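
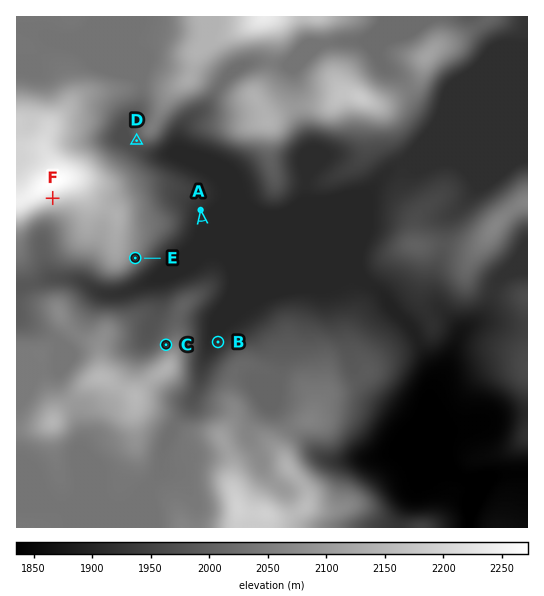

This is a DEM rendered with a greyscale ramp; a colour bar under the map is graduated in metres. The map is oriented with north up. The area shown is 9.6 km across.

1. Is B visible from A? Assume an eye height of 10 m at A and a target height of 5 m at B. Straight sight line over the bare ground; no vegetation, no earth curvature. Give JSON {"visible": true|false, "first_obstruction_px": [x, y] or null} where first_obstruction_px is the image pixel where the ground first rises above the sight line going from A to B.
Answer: {"visible": false, "first_obstruction_px": [209, 271]}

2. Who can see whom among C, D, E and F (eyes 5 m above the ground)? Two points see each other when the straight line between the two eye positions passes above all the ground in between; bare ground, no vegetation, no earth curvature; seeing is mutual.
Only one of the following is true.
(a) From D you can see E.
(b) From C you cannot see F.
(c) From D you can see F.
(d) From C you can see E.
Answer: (d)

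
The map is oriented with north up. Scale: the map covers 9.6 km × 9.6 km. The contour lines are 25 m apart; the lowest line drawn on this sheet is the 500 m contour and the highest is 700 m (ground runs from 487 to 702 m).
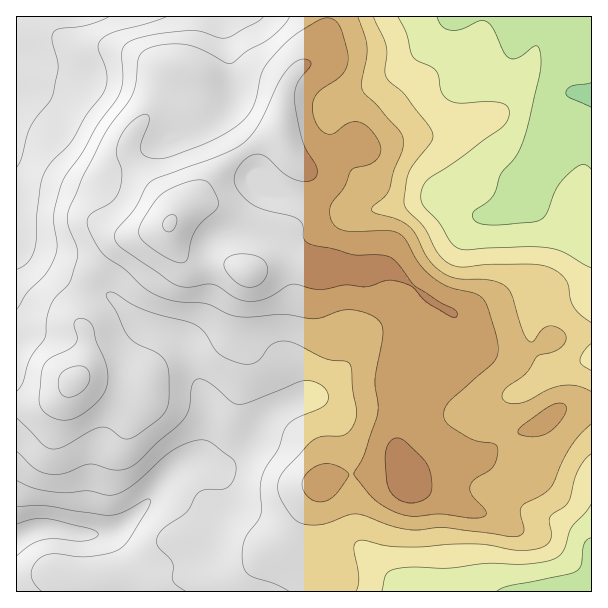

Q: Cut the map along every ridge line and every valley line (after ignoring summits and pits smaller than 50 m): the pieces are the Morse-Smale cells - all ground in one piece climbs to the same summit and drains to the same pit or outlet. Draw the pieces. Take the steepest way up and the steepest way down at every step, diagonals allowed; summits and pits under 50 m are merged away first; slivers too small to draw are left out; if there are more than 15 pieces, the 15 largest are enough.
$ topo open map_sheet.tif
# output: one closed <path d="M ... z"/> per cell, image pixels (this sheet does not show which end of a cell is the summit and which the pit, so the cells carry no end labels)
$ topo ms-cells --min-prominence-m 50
<path d="M591 16l-262 0-3 14-10 26-22 18-8 13-4 17-2 28 8 20 12 15 0 13-12 42-17 12-11 24-12 12 4 1 29-9 10 0 27 6 24 0 11 3 34-3 14 8 24 20 17 12-20 30-8 18-10 27-7 49 0 14 13 34 7-8 33-14 30-1 27-19 35-14 22-16 28-3z"/><path d="M171 109l-10 0-11 5-14 14-8 12-1 7 11 21 30 35 4 9 0 7-8 9-45 14-23 25-11 20 25 8 30 29 31 13 15 13 22 58 0 23-3 13-7 13-21 11-15 15-11 15-26 26-12 8-24 3-32-6-19 0-21 9-1 53 316 1 0-14-4-12-7-8-23-19-2-11 22-40 8-8 15-5 48-5 12 2 8 5-12-31 0-14 7-49 10-27 28-48-17-12-24-20-14-8-34 3-11-3-24 0-27-6-10 0-32 9 11-13 11-24 17-12 12-42 0-13-12-15-6-18-3-1-24 11-22 14-23 22-13 16 8-17-1-17-18-45-6-5z"/><path d="M327 16l-310 0-1 232 40 26 28 14 12-21 23-25 45-14 8-9 0-7-4-9-26-29-14-21 0-13 8-12 14-14 11-5 16 1 9 7 19 51 0 11-5 14 10-13 23-22 22-14 25-12 2-28 4-17 8-13 22-18 10-26z"/><path d="M591 406l-27 2-22 16-35 14-27 19-30 1-33 14-7 8-6-6-11-4-52 5-15 5-6 3-13 24-11 21 0 8 32 30 4 12 1 14 258 0z"/><path d="M87 288l-3 2-4 13 0 20 6 12 0 18-6 21-18 20-14 8-12 2-20 1 1 133 21-9 19 0 32 6 24-3 12-8 26-26 11-15 15-15 21-11 7-13 3-13 0-23-22-58-15-13-31-13-30-29z"/><path d="M17 248l-1 156 20 0 12-2 14-8 20-23 4-18 0-18-6-12 0-20 5-15-29-14z"/>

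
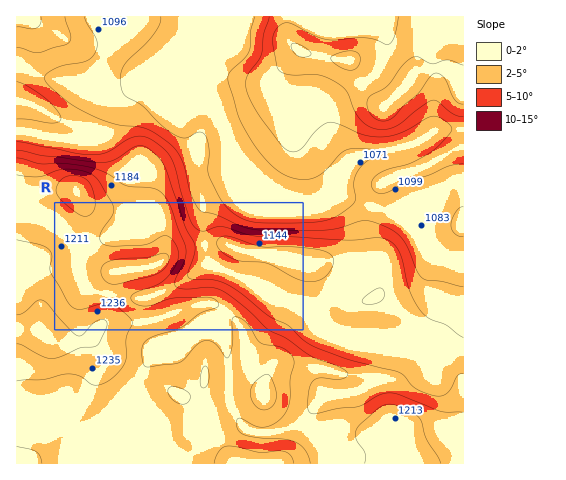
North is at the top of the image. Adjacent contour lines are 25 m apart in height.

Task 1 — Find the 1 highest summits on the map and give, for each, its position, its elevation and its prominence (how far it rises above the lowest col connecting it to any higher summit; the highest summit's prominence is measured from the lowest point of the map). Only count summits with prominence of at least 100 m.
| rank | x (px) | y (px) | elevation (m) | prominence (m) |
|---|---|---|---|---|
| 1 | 40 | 332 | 1271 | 218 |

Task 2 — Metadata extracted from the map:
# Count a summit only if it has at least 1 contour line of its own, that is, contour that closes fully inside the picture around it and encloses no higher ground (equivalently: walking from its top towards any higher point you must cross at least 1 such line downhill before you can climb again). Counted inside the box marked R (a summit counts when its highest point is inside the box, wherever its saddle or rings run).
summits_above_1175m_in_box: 1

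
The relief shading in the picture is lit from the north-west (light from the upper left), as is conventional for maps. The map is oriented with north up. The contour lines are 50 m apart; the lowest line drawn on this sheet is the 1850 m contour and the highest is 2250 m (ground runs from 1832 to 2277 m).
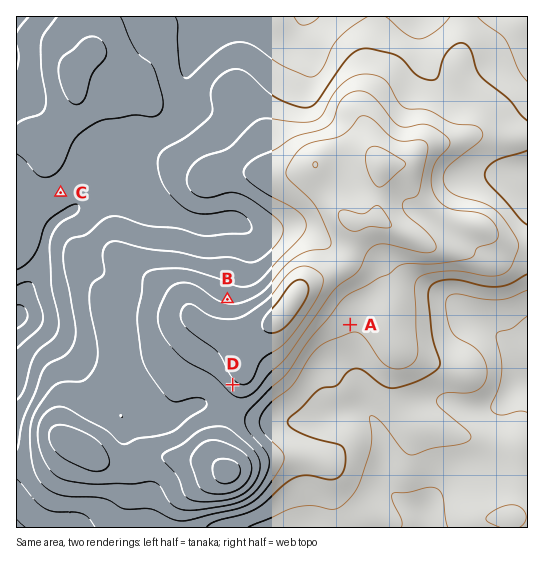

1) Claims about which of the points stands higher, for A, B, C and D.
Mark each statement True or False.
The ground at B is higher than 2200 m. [False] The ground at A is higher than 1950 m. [True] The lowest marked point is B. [False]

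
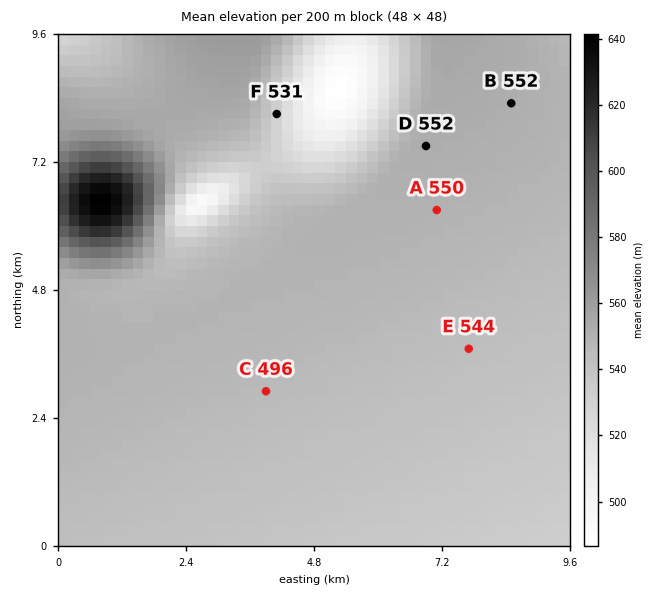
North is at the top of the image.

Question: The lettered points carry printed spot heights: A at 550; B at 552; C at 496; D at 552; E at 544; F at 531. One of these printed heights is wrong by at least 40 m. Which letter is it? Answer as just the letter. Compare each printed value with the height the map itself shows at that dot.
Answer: C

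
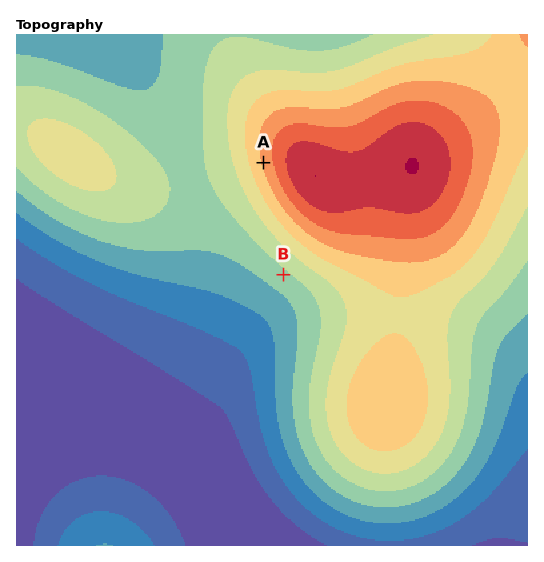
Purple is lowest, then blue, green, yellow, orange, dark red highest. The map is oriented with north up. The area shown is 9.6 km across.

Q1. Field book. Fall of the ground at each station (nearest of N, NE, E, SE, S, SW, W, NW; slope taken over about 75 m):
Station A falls W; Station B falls SW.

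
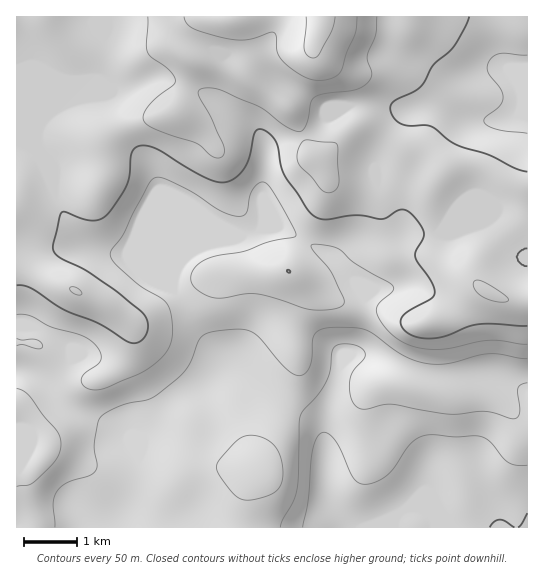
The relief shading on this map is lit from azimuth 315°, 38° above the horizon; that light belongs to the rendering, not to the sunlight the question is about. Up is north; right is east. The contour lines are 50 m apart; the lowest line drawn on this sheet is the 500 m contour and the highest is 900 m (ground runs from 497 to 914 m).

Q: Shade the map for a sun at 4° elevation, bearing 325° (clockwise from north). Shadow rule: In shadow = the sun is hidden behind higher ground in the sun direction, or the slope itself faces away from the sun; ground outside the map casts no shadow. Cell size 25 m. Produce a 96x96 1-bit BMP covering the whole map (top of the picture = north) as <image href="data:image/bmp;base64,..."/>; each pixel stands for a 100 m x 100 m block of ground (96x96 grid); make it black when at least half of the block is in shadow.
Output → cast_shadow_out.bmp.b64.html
<image width="96" height="96" href="data:image/bmp;base64,Qk2+BAAAAAAAAD4AAAAoAAAAYAAAAGAAAAABAAEAAAAAAIAEAAATCwAAEwsAAAIAAAAAAAAA////AAAAAAAAAAAAAAD/+AAAAAAAYAAAAAH/+AAAAAAB8AAAAAH/+AAAAAAD+AAAAAH/+D8AAAAH+AAAAAH/8H/AAAAP+AAAAAD/8H/gAAAf+AAAAAD/8H/gAAAf+AAAAAB/8D/wAAEP+AAAAAA/8D/4AAMP+AAAAAA/4B/4AAMH+AAAAAAf4Af4AAcD8AAAAAAf4Af8AB8B8AAAAAAf4AP+An8A8AAAAAAf4AH///8AcAAAAAAf4AH///8AAAAAAAAP4AD///4AAAAAAAAP8AB///4AAAAAAAAP8AB///4AAAgAAAAH8AA///8AAH4AAAAH8AAf//8AAP+AAAAH+AA///8AAf/wAAAH+AB///8AB///AAAH+AP///8AD///gAAH+Af8f/8AD///wAAH+AHA//8AB///wAAH8AAB//8AAP//4AAH8AAD//8AAD//4AAH8AAH//8AAA//4AAH+AAP//8AAAf/4AAH/wAf//8AAAP/4AAD/+A///8AAAP/4AAD//B///8AAAP/4MAD//j///8AAIH///AB//n///8AB8H///AB//v///8AD8D///AB//P///8AP8B4//AD//B///8AP4AAf/AD/+AH//8Af4AAP/AD/8AAB/8A/4AAH/AD/4AAAf8w/wAAA+AB/gAAAf/w/AAAAAAAAAAAAGDgIAAAAAAEAAAAAADgAAAAAAA+AAAAAADAAAAAAAA+AAAAAAAAAAAAAAAMAAAAAAAAAAAAAAAAAAAAAAAAAAAAAAAAAAAAAAAAAAAAAAAAAAAAAAAAAAAAAAAAAAAAAAAAAAAAAAAAAAAAAAAAAD4AAAAAAAAAAAAAAH8AAAAAD4AAAAAAAf+AAAAAP8AAAAAAA/+AAAAAf8AAAAAAB//AAAAA/8AAAAAAB//AAAIA/8AAAAAAA//AAA8A/4AAAAAAAf/AAD+Af4AAAAAAAf/AAH+AfwAAAAAAAP/AAP+APwAAAAAAAP/AAf+APgAAAAAAAH/AB/8AHgAAAAAAAD/gD/8AAAAAAAAAAB/wP/8AAAAAAAAAAB/4f/8AAAAAAAAAAA/wP/4AAAAAAAAAAAfwD/4AAAAAAAAAAAP4Af4AAAAAAAAAAAP4APwAAYAAAAAAAAf8AHwAAcAAAAAAAAf+ADwAAcAAAAAAAAf/ABgAAcAAAAAAAAf/AAgAAAAAAAAAAAD/AAMPAAAAAAAAAAAAAAcfAfgAAAAAAAAAAA4fn/8AAAAAAAAAAB4f//+AAAAAAAAAAB4H//+AAAAAAAAAADwD//+AAAAAAAAAADgD//+AAAAAAAAAAAAD//+AAAAAAAAADAAD//8AAAAAAAAAPAAD//wAAAAAAAAAfAAH//wAAAAAAAAAeAAH//wAAAAAAAAAAAAB//wAPgAAAAAAAAAAf/wAfwAAAAAAAAAAP/wAf4AAAAAAABgAP/gAP4AAAAAAAPwAP/gAD4AAAAAAA/4AP/gAB4AAAAAAB/4AH/AAAAAAAAAAB/4AH/AAAAAAAAAAAPwAD+AAAAAAAAAAAAAAD+AAAAA="/>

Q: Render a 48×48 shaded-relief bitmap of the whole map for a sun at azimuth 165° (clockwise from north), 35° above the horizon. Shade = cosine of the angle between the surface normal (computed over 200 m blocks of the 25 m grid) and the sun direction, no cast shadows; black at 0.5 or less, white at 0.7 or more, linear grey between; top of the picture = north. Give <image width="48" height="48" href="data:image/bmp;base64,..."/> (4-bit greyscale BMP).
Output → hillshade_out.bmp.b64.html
<image width="48" height="48" href="data:image/bmp;base64,Qk32BAAAAAAAAHYAAAAoAAAAMAAAADAAAAABAAQAAAAAAIAEAAATCwAAEwsAABAAAAAAAAAAAAAAABEREQAiIiIAMzMzAERERABVVVUAZmZmAHd3dwCIiIgAmZmZAKqqqgC7u7sAzMzMAN3d3QDu7u4A////AHdmZnd2ZmZ2ZmZ3iaunZnd3ZlVWZnZmZod2Z3d3Zmd3ZmZ4ibuoZniYdlVWZnd2d4iId3iHdmd3d2Z3iby4ZnmqmHZmZnd3d4mqmIiHdmZ3d3ZneJqodniruoZmZnd4iWisuYd3dmZmd2ZmZ4mYdmeau5hmZnd4mlaLuXZmZlVWZmVVZmeIdmd4mql3d3d4qlVpqXZVZlVVZVVVVVaJh2Z3iaqId3d4mmVWiHZVVlVVVVREREaJmHd3eKqpmZiImWVVZndmZmVVVVVEM0V5mHd3eJu7u6qYiGZURWd2ZmZVVVVEM0V5qYd4iJvMzMuod3ZDRXiId3ZVVVVEM0WKqHeImavMzMuodmVEWKu6mHdlVERERFaaqGZ5qru7qqqXZjNFeKzMy5h2VURERWirp2VomqmYiIh2ZiNXd3irzLqYZlREVnmrp1VWd3d3d3ZmeEZ4ZURovMuph2VVZ4mql1QzRWeImIiIq4iHZURXm8y6h2ZmeIiZl2REV5vN3MvM3oh2ZmZ4mrupiHd3iId4iHd3m+///////2ZmeImZmZmYmZqZiHZorMu7vf//////7lVom7u5h4d4mru6l2Z63//cqqvMzN7u7XeKzdyoZVVnmru6mHeb3u3JdCNFeKzd3ZqrzcqFMiNXiZqqmZmqqpmGMAACV5q7qbuqqoUyEBNWd3iZqqqph2ZlMQATV4iHVKmHZCEAATRVZ3eImquodlVmZURFZmZDEXZTEAABJFVVVWZnd4h2VWZ3iIdmVUMiIlUxAAEjRWZlREREREQzRWd4mYdlQzMzRFVEMjRWZmZlQzMiEQATVmd3d2ZUMRNFZmZmZniIZmZmVURDIQA2iId3dlREQiJGZ4d3eJqqhmZmZlVlVDNpu6mIdlVVVERFZ4dmeKu6lmZmZmd3ZVZ6zMuYd2ZmZVVVVnZmZ5q7qGZmZniHZmeJvMuYd3d3ZmZVVWVVZnirumZmeJqXZneIq7qHZ3d4hmZmZlVVVVeKuoZ4mru5h3iIiZh2ZmZoiHZ3ZkVVVUV4mpmbvM3cqHiYd3dmZmZWiId2VEVVVUVniaq7u8zMqGeIdmdmZmZVZ3ZTIUVmZlVmeau6qZmqp1RWVniHZmZUQzMhEVVmZmZniru6mGZ4mGRDNHiYZVVTIQABElZVVVVXm8zLl2VniYdUI1iYZDNDIQABI2ZVRDM0eauqh1Vnm7qWMjV3UyIzMzMzNGZVQzIiNFZ3ZVV5u7qYZDNFVEM0VmZmVWZlVEMyIQE0RVebyod5mHZWZ3ZVZ3d3ZmZmZVVUMgATVniruFRr3cupmZh3ZmZmZmZmZmZmZTI1eaqphlad/+y6mZiHdlVVVmZmZmZneHZ4qqmHZnm97cmHh3eIh2ZVZmZnd3dmZ4mZmHZVZ4mqqqh2ZneImYd3d3d3d2ZlRXiHZmZmZ2ZniaqXZ4iImZmImXeHdmZVQ0VVZ4mph1NFeaqpd4mYiJmZmXiHZlZVQzRGeau7qGM1eJmYd3iHeIiYiHd3ZmZVRERGiau7qWQ0eIiHdnd3d4iIdw=="/>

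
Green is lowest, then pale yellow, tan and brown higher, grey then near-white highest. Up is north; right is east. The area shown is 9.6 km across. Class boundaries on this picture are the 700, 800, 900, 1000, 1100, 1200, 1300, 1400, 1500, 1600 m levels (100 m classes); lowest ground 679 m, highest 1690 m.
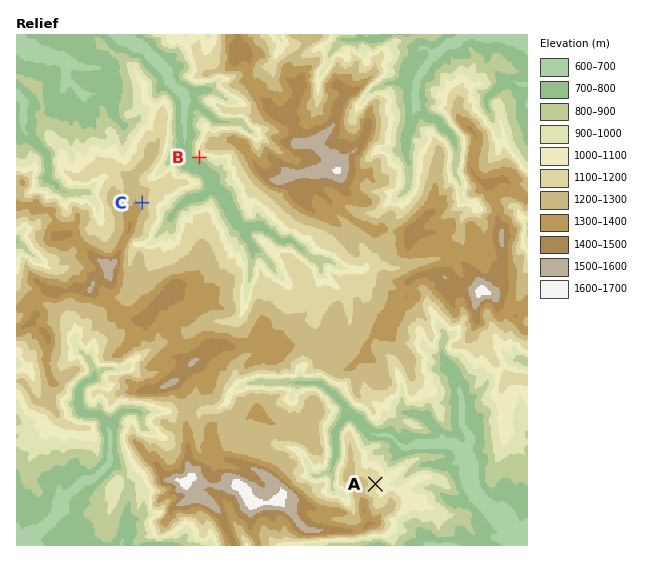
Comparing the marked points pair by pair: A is below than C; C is above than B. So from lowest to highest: B A C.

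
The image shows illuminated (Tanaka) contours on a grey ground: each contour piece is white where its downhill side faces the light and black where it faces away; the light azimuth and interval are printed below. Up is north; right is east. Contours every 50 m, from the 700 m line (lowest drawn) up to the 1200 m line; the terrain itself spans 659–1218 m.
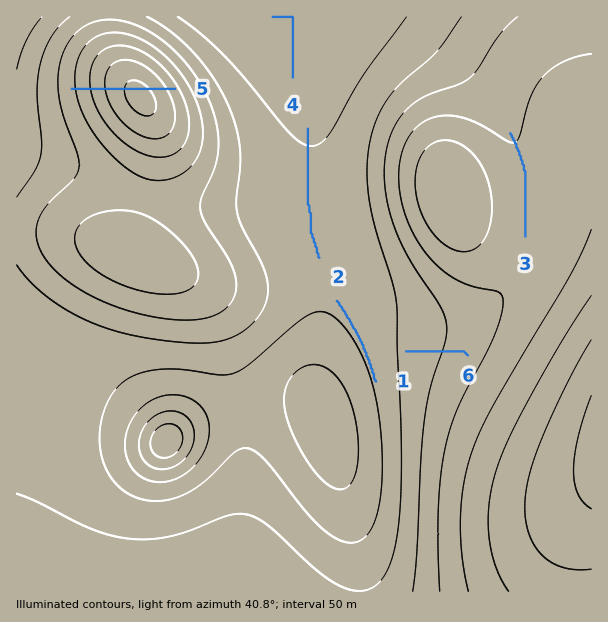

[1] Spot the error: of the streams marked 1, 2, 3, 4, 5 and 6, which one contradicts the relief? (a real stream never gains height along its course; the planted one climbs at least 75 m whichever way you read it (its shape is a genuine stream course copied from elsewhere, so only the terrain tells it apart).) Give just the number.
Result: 5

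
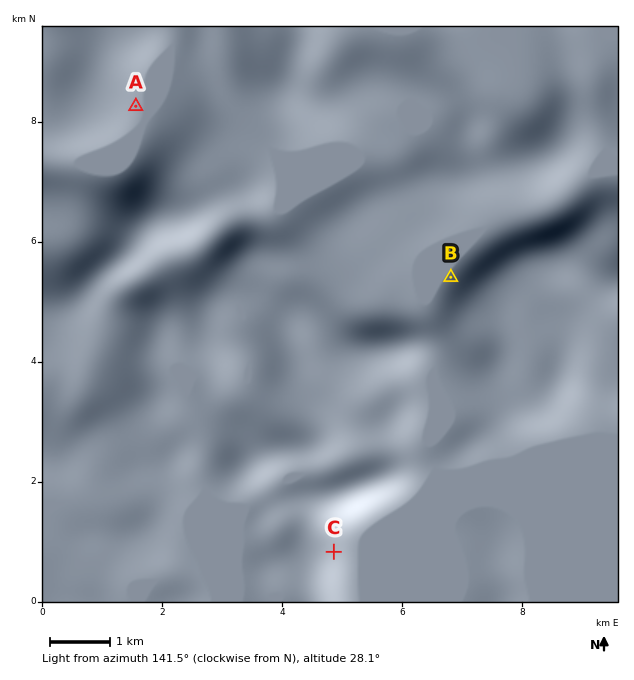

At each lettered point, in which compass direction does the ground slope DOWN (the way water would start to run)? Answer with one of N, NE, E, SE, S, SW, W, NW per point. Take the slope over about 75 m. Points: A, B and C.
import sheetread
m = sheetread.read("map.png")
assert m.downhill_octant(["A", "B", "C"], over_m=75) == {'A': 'E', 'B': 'NW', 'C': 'E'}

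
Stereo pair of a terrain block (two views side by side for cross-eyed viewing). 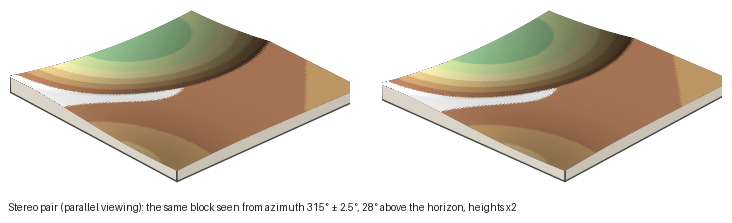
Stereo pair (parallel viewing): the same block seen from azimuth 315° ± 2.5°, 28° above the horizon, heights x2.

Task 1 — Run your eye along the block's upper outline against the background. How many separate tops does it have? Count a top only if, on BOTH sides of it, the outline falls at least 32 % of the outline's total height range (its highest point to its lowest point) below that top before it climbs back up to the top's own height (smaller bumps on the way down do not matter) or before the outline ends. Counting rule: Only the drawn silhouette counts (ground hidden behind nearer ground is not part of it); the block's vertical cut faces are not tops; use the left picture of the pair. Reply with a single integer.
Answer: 1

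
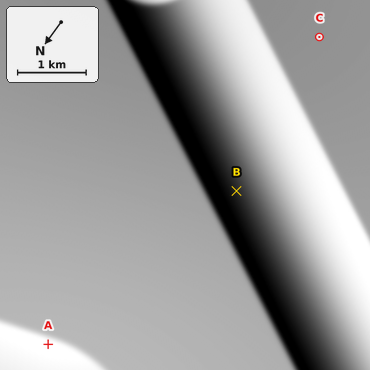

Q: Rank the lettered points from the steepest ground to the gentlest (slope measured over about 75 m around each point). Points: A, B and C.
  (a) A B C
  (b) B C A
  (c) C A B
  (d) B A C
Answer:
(d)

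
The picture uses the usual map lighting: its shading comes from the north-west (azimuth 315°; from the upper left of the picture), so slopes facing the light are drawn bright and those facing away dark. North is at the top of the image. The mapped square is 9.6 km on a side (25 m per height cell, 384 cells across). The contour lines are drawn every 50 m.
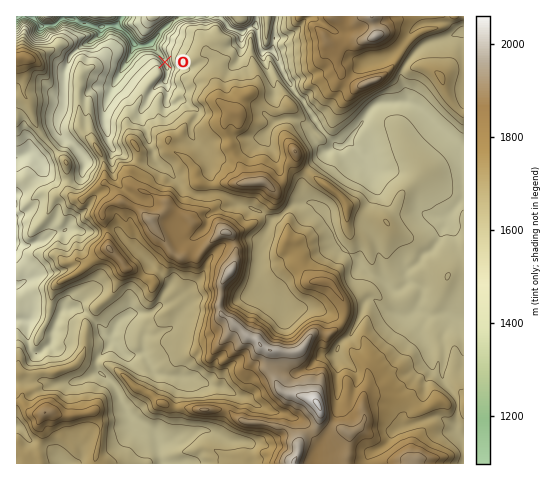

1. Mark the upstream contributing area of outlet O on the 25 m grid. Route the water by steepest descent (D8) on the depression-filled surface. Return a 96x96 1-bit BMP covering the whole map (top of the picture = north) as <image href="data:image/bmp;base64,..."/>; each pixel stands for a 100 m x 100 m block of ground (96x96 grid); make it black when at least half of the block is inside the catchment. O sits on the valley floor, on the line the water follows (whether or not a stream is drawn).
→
<image width="96" height="96" href="data:image/bmp;base64,Qk2+BAAAAAAAAD4AAAAoAAAAYAAAAGAAAAABAAEAAAAAAIAEAAATCwAAEwsAAAIAAAAAAAAA////AAAAAAAAAAAAAAAAAAAAAAAAAAAAAAAAAAAAAAAAAAAAAAAAAAAAAAAAAAAAAAAAAAAAAAAAAAAAAAAAAAAAAAAAAAAAAAAAAAAAAAAAAAAAAAAAAAAAAAAAAAAAAAAAAAAAAAAAAAAAAAAAAAAAAAAAAAAAAAAAAAAAAAAAAAAAAAAAAAAAAAAAAAAAAAAAAAAAAAAAAAAAAAAAAAAAAAAAAAAAAAAAAAAAAAAAAAAAAAAAAAAAAAAAAAAAAAAAAAAAAAAAAAAAAAAAAAAAAAAAAAAAAAAAAAAAAAAAAAAAAAAAAAAAAAAAAAAAAAAAAAAAAAAAAAAAAAAAAAAAAAAAAAAAAAAAAAAAAAAAAAAAAAAAAAAAAAAAAAAAAAAAAAAAAAAAAAAAAAAAAAAAAAAAAAAAAAAAAAAAAAAAAAAAAAAAAAAAAAAAAAAAAAAAAAAAAAAAAAAAAAAAAAAAAAAAAAAAAAAAAAAAAAAAAAAAAAAAAAAAAAAAAAAAAAAAAAAAAAAAAAAAAAAAAAAAAAAAAAAAAAAAAAAAAAAAAAAAAAAAAAAAAAAAAAAAAAAAAAAAAAAAAAAAAAAAAAAAAAAAAAAAAAAAAAAAAAAAAAAAAAAAAAAAAAAAAAAAAAAAAAAAAAAAAAAAAAAAAAAAAAAAAAAAAAAAAAAAAAAAAAAAAAAAAAAAAAAAAAAAAAAAAAAAAAAAAAAAAAAAAAAAAAAAAAAAAAAAAAAAAAAAAAAAAAAAAAAAAAAAAAAAAAAAAAAAAAAAAAAAAAAAAAAAAAAAAAAAAAAAAAAAAAAAAAAAAAAAAAAAAAAAAAAAAAAAAAAAAAAAAAAAAAAAAAAAAAAAAAAADgAAAAAAAAAAAAAAP8AAAAAAAAAAAAAA/+AAAAAAAAAAAAAB/+AAAAAAAAAAAAAH/8AAAAAAAAAAAAAf/8AAAAAAAAAAAAB//8AAAAAAAAAAAAD///+AAAAAAAAAAAD///+AAAAAAAAAAAD///8AAAAAAAAAAAB///8AAAAAAAAAAAA///8AAAAAAAAAAAA///4AAAAAAAAAAAA///wAAAAAAAAAAAA///wAAAAAAAAAAAB///wAAAAAAAAAAAB///wAAAAAAAAAAAD///gAAAAAAAAAAAD///gAAAAAAAAAAAD///gAAAAAAAAAAAD///gAAAAAAAAAAAD///gAAAAAAAAAAAB///wAAAAAAAAAAAA///gAAAAAAAAAAAA///AAAAAAAAAAAAAf/+AAAAAAAAAAAAAf/+AAAAAAAAAAAAAP/+AAAAAAAAAAAAAP/+AAAAAAAAAAAAAH/+AAAAAAAAAAAAAD//AAAAAAAAAAAAAD//AAAAAAAAAAAAAB//AAAAAAAAAAAAAAA+AAAAAAAAAAAAAAAcAAAAAAAAAAAAAAAAAAAAAAAAAAAAAAAAAAAAAAAAAAAAAAAAAAAAAAAAAAAAAAAAAAAAAAAAAAAAAAAAAAAAAAAAAAAAAAAAAAAAAAAAAAAAAAAAAAAAAAAAAAAAAAAAAAAAAAAAA="/>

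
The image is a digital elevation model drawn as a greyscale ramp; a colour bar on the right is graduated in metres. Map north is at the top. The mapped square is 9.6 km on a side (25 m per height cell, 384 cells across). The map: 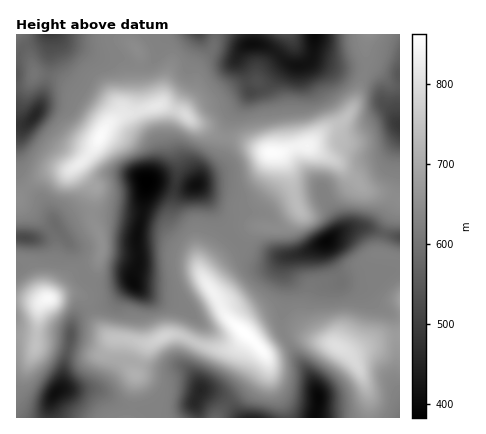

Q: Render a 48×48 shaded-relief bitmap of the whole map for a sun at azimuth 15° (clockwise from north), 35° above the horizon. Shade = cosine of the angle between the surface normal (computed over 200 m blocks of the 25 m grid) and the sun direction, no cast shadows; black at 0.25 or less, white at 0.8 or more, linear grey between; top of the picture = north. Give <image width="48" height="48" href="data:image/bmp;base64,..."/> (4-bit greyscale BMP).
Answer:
<image width="48" height="48" href="data:image/bmp;base64,Qk32BAAAAAAAAHYAAAAoAAAAMAAAADAAAAABAAQAAAAAAIAEAAATCwAAEwsAABAAAAAAAAAAAAAAABEREQAiIiIAMzMzAERERABVVVUAZmZmAHd3dwCIiIgAmZmZAKqqqgC7u7sAzMzMAN3d3QDu7u4A////AIicy6qqqpmZmZrNyruWIAAkaImGZ3Z4iIiby7uqqpmImZqruruWIRJGeJmGZ2Z4mYiIq7qZqYd3iJmZmqqFRDRXiZl1VmZ5mYh1eYd4h3ZWeJmYiIdUVDNXiZdDRUWamXdkRlNFZmVneJqYdUMzMzNXmXQRIjaqmHZlRDI0RVeJmZqnQQARIzRoqVAAEUipiHZVVURERXiZiImFEAABNEaKqCAAA3qXeHdmZndmd3h3ZWZBAAE0VVm7lRABN5qHiHiIh4iIh2ZmZTMRJGd2Zo3shCI1iaqZmYiZmZmId4iaqFM1m8qGaM/rhmeKu7uqmYiJmYh4m8zd3Lq97bdWi+7JiavMzMy7qodnd3Z5ve7t3e7u2lNZze2pmqvN3dzMumRVRWaKzdzMzd3blROM3tupmqvN3dzLuURVNGeJq7ze7LqpYies3cqZmqu8zLuqmGeId4iJms7/6pmXQUm83cqqqqqquqmZiJq83bmZmt/+p4iGEnvN7bu7uqqqqpmZmazf/8qZms7Jdnh0Ja3u3LzMuqmZmZmZmqzv/bmZmruYdnh0Wt7ty7zMu7uqmImZmpq8y6mYiZiIdnh2ne7cqqvMze7cqZmZmZqqqqqYiIiYZXiIvu26mZq7ze7uy6mZmczLqqqZmYmYZXma3tupmYh3eb3d3LqZq93LqqmImpqoZomazLqpmIUyI2mru7y8zZmImoeImpmYZ5qau6qZiHVDIRJXibzMukRXmXeImpiIeJqqqqmZiIh2UgADV4mYZVVomHiJmpiYiaqqqqmZmZmHVEQhI0RFVXiId3iJmZmZmrvMzMqZmZl2V5l0IRE1d4mYd3eIiZmqq7ve/smZmIdmebuXQyNWiJmIZVZ3iZqqqrvO7aiJmHZmirqYZVZ4iZmHUyRnmau6qqqryneJh2VXiqmHZ3iampmGQyNYqru5mIiIh1aIdURWeZdlV5q7qpmHZmVGiZh2ZVZ2VEaIdDNFd2QzWKq6qqmYiahkRVMREiVmQjaHUzNFZjIkeaqqqrqaq7qWMyEAASVlMkZ2Q1Z3dTRpqZmqvMuqqqqXZDMjM0VUI1d2V5qql3ibqYmazby6qqmZh2ZmZmZTNXiIm93dy6qqmaqrzby6qqqqmId2ZmUxJomave7+7ty5mau7zJrLqqu6qodkMzIRWKqqvN7u7u7bmau7uoiqqaqru6h1MiJHvLqqu7zM3e7suZrMqHZ4iZmru6qpdlet3KqrzMu7vM3dy6q7mHZVaJmqu7zMu6ve26qr3czMzMy7zMqph3ZVaJmavN7t3d3tuqq8u7zN7ty7vMuXd4dmeJmZve7d3e3LqqvMqZrN7tzMu7qGeIiImZmZq8zMzNy6qr3tuqvN3c3LqpmHiXiqqqqZqqqqq7qpqrzdu7vMu7uqmImIiYm7u7qpmZmZmqqqqqqrvMy5iJmYd4iZiIq7u6qZmZiJmZqqu6iKvMuXV5mYZoiZmIm7uqmYmZiZmZq8y6mImqhVaKqXZ4iJmIm7upiImZmamZq826mHeHVEaaqXZ4iImA=="/>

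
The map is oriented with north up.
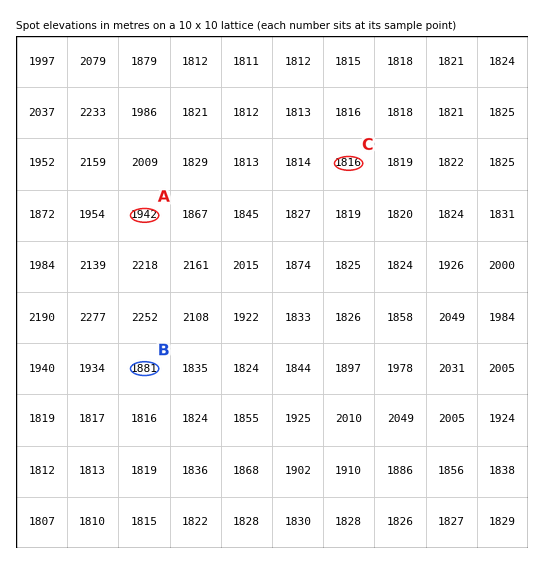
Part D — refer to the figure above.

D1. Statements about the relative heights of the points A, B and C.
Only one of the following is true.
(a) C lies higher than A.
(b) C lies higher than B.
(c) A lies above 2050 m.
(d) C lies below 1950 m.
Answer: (d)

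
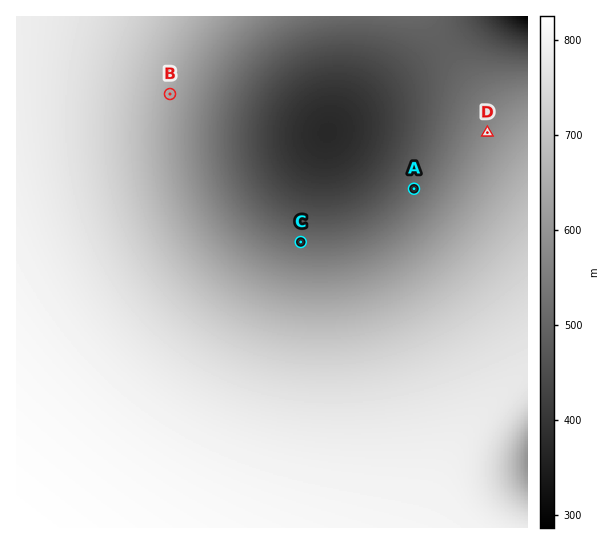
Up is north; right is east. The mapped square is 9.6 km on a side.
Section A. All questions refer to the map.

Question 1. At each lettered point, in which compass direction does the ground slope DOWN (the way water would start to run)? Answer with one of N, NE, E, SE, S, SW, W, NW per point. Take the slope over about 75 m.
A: NW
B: E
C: N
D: NW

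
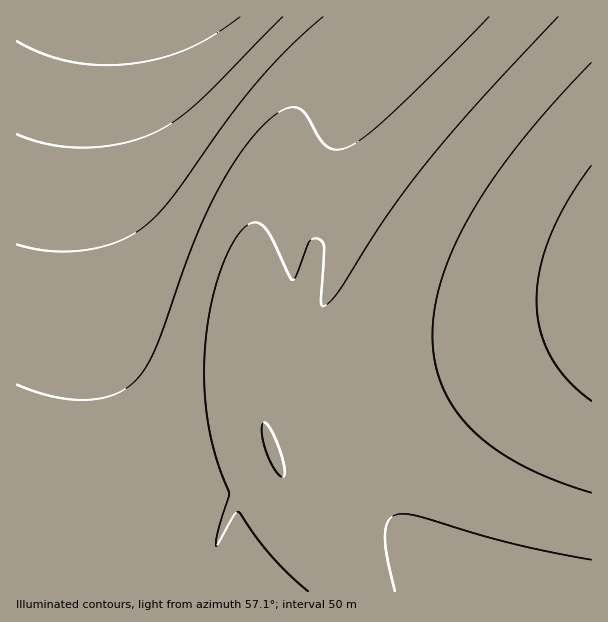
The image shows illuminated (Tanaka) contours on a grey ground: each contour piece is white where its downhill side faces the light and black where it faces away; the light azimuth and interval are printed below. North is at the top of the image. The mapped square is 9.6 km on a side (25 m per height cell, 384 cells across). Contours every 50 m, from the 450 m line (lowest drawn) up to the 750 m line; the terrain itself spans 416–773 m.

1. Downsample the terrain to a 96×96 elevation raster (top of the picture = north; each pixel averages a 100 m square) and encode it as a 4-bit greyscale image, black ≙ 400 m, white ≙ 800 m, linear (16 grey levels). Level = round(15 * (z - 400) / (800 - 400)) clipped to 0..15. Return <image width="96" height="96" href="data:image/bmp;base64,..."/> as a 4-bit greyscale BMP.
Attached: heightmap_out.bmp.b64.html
<image width="96" height="96" href="data:image/bmp;base64,Qk12EgAAAAAAAHYAAAAoAAAAYAAAAGAAAAABAAQAAAAAAAASAAATCwAAEwsAABAAAAAAAAAAAAAAABEREQAiIiIAMzMzAERERABVVVUAZmZmAHd3dwCIiIgAmZmZAKqqqgC7u7sAzMzMAN3d3QDu7u4A////AJmZmZmIiIiIiIiIiIiIiImZiIiIiIiZmZqqqqqqqqqZmZmZiIiIiIiIiIiIiIiIiJmZmZmIiIiIiIiIiIiIiJmZiIiIiImZmaqqqqqqqqqZmZmZiIiIiIiIiIiIiJmZmZmZmZmIiIiIiIiIiIiIiJmZiIiIiJmZmqqqqqqqqqqZmZmZmIiIiIiIiZmZmZmZmZmZmZmIiIiIiIiIiIiIiJmZmIiImZmZqqqqqqqqqqqZmZmZmZmZmZmZmZmZmZmZmZmZmZmIiIiIiIiIiIiIiJmZmIiJmZmaqqqru6qqqqmZmZmZmZmZmZmZmZmZmZmZmZmZmZiIiIiIiIiIiIiIiJmZmIiJmZmqqqu7u6qqqqmZmZmZmZmZmZmZmZmZmZmZmZmZmZiIiIiIiIiIiIiIiJmZmYiZmZqqqru7u6qqqqmZmZmZmZmZmZmZmZmZmZmZqpmZmZiIiIiIiIiIiIiIiImZmZmZmaqqq7u7u6qqqqmZmZmZmZmZmZmZmZmZmqqqqpmZmYiIiIiIiIiIiIiIiImZmZmZmqqqu7u7u6qqqpmZmZmZmZmZmZmZmaqqqqqqqpmZmYiIiIiIiIiIiIiIiImZmZmZqqqru7u7u6qqqpmZmZmZmZmZmZmqqqqqqqqqqpmZmIiIiIiIiIiIiIiIiImZmZmZqqq7u7u7u6qqqpmZmZmZmZmZmqqqqqqqqqqqqpmZmIiIiIiIiIiIiIiIiIiZmZmaqqu7u7u7uqqqqpmZmZmZmZmqqqqqqqqqqqqqqpmZiIiIiIiIiIiIiIiIiIiZmpmqqqu7u7u7uqqqqpmZmZmZmqqqqqqqqqqqqqqru5mYiIiIiIiIiIiIiIiIiIiZmpmqqru7u7u7uqqqqqmZmZmqqqqqqqqqqqqqqru7u5mIiIiIiIiIiIiIiIiIiIiZmqqqq7u7u7u7qqqqqqmZmaqqqqqqqqqqqqq7u7u7u5mIiIiIiIiIiIiIiIiIiImZmaqqq7u7u7u7qqqqqqqqqqqqqqqqqqqqqru7u7u7u5iIiIiIiIiIiIiIiIiIiImZmaqqu7u7u7u7qqqqqqqqqqqqqqqqqqqru7u7u7u7u4iIiIiIiIiIiIiIiIiIiJmZmaqqu7u7u7u6qqqqqqqqqqqqqqqqqqu7u7u7u7u7u4iIiIiIiIiIiIiIiIiIiJmZmqqru7u7u7u6qqqqqqqqqqqqqqqqq7u7u7u7u7u7vIiIiIiIiIiIiIiIiIiIiJmZmqqru7u7u7u6qqqqqqqqqqqqqqqru7u7u7u7u7vMzIiIiIiIiIiIiIiIiIiIiZmZqqq7u7u7u7u6qqqqqqqqqqqqqqq7u7u7u7u7u8zMzIiIiIiIiIiIiIiIiIiIiZmZqqq7u7u7u7uqqqqqqqqqqqqqqru7u7u7u7u7zMzMzIiIiIiIiIiIiIiIiIiIiZmZqqq7u7u7u7uqqqqqqqqqqqqqq7u7u7u7u7vMzMzMzIiIiIiIiIiIiIiIiIiIiZmZqqu7u7u7u7uqqqqqqqqqqqqqu7u7u7u7u8zMzMzMzIiIiIiIiIiIiIiIiIiIiZmaqqu7u7u7u7qqqqqqqqqqqqqru7u7u7u7zMzMzMzMzIiIiIiIiIiIiIiIiIiImZmaqqu7u7u7u7qqqqqqqqqqqqq7u7u7u7u8zMzMzMzMzIiIiIiIiIiIiIiIiIiImZmaqru7u7u7u6qqqqqqqqqqqqu7u7u7u7vMzMzMzMzMzYiIiIiIiIiIiIiIiIiImZmaqru7u7u7u6qqqqqqqqqqqru7u7u7u7zMzMzMzMzN3YiIiIiIiIiIiIiIiIiImZmqqru7u7u7u6qqqqqqqqqqqru7u7u7u8zMzMzMzM3d3YiIiIiIiIiIiIiIiIiImZmqqru7u7u7uqqqqqqqqqqqq7u7u7u7vMzMzMzMzN3d3YiIiIiIiIiIiIiIiIiImZmqqru7u7u7uqqqqqqqqqqqu7u7u7u7zMzMzMzMzd3d3YiIiIiIiIiIiIiIiIiImZmqqru7u7u7uqqqqqqqqqqqu7u7u7u8zMzMzMzM3d3d3YiIiId3d3d4iIiIiIiImZmqq7u7u7u7qqqqqqqqqqqqu7u7u7u8zMzMzMzN3d3d3YiHd3d3d3d3d4iIiIiImZmqq7u7u7u7qqqqqqqqqqqru7u7u7vMzMzMzMzd3d3d3Xd3d3d3d3d3d3iIiIiImZmqq7u7u7u6qqqqqqqqqqqru7u7u7vMzMzMzM3d3d3d3Xd3d3d3d3d3d3eIiIiImZmqq7u7u7u6qqqqqqqqqqqru7u7u7zMzMzMzN3d3d3d3Xd3d3d3d3d3d3d4iIiImZmqq7u7u7u6qqqqqqqqqqqru7u7u7zMzMzMzN3d3d3d3Xd3d3d3d3d3d3d3iIiImZmqq7u7u7uqqqqqqqqqqqqru7u7u7zMzMzMzd3d3d3d3nd3d3d3d3d3d3d3iIiImZmqq7u7u7uqqqqqqqqqqqq7u7u7u8zMzMzMzd3d3d3d7nd3d3d3d3d3d3d3eIiImZmqqru7u7qqqqqqqqqqqqq7u7u7u8zMzMzM3d3d3d3d7nd3d3d3d3d3d3d3eIiImZmqqru7u7qqqqqqqqqqqqq7u7u7u8zMzMzM3d3d3d3e7nd3d3d3d3d3d3d3d4iIiZmqqru7u7qqqqqqqqqqqqq7u7u7u8zMzMzN3d3d3d3u7nd3d3d3d3d3d3d3d4iIiZmqqru7u6qqqqqqqqqqqqqru7u7u8zMzMzN3d3d3d3u7nd3d3d3d3d3d3d3d4iIiZmqqru7u6qqqqqqqqqqqqqru7u7u8zMzMzN3d3d3d3u7nd3d3d3d3d3d3d3d3iIiZmqqqu7uqqqqqqqqqqqqqqru7u7u8zMzMzN3d3d3d7u7nd3d3d3d3d3d3d3d3iIiZmqqqu7qqqqqqqZqqqqqqqru7u7u8zMzMzN3d3d3d7u7nd3d3d3d3d3d3d3d3iIiZmaqqq6qqqqqqqZmqqqqqqru7u7u8zMzMzN3d3d3d7u7ndmZmZmZmZ3d3d3d3eIiJmaqqqqqqqqqqqZmaqqqqqru7u7u8zMzMzN3d3d3d7u7mZmZmZmZmZmZ3d3d3eIiJmaqqqqqqqqqqqZmaqqqqqqu7u7u8zMzMzN3d3d3d7u7mZmZmZmZmZmZnd3d3eIiJmaqqqqqqqqqqqZmZqqqqqqu7u7u8zMzMzN3d3d3d7u7mZmZmZmZmZmZmZ3d3d4iJmZqqqqqqqqqqqZmZqqqqqqu7u7u7zMzMzN3d3d3d7u7mZmZmZmZmZmZmZnd3d4iImZqqqqqqqpmqqpmZmqqqqqq7u7u7zMzMzN3d3d3d7u7mZmZmZmZmZmZmZmd3d4iImZqqqqqqqpmqqpmZmaqqqqq7u7u7zMzMzN3d3d3d7u7mZmZmZmZmZmZmZmZ3d3iImZmqqqqqqZmqqpmZmaqqqqq7u7u7zMzMzM3d3d3d7u7mZmZmZmZmZmZmZmZ3d3iImZmqqqqqqZmaqpmZmZqqqqqru7u7vMzMzM3d3d3d7u7mZmZmZmZmZmZmZmZnd3eIiZmqqqqqmZmaqpmZmZqqqqqru7u7vMzMzM3d3d3d7u7mZmZmZmZmZmZmZmZmd3eIiZmaqqqqmZmaqpmZmZmqqqqqu7u7u8zMzMzd3d3d3u7mZmZmZmZmZmZmZmZmd3eIiZmaqqqpmZmZqpmZmZmqqqqqu7u7u8zMzMzd3d3d3u7mZlVVVVVVZmZmZmZmZ3d4iJmZqqqpmZmZmZmZmZmaqqqqq7u7u8zMzMzd3d3d3u7lVVVVVVVVVVVmZmZmZ3d4iJmZmqqZmZmZmZmZmZmZqqqqq7u7u7zMzMzN3d3d3e7lVVVVVVVVVVVVZmZmZnd3iImZmZmZmZmZmZmZmZmZqqqqqru7u7zMzMzN3d3d3e7lVVVVVVVVVVVVVWZmZnd3iImZmZmZmZmZmImZmZmZmqqqqru7u7vMzMzM3d3d3e7lVVVVVVVVVVVVVVZmZmd3iIiZmZmZmZmYiIiJmZmZmaqqqqu7u7vMzMzM3d3d3d7lVVVVVVVVVVVVVVVmZmZ3eIiZmZmZmZmIiIiImZmZmaqqqqq7u7u8zMzMzd3d3d7lVVVVVVVVVVVVVVVWZmZ3eIiJmZmZmZmIiIiIiZmZmZqqqqq7u7u7zMzMzd3d3d3lVVVVVVVVVVVVVVVVZmZnd4iJmZmZmZiIiIiIiJmZmZmqqqqru7u7zMzMzN3d3d3VVVVVVVVVVVVVVVVVVmZnd4iImZmZmZiIiIiIiImZmZmqqqqqu7u7vMzMzN3d3d3VVVVVVVVVVVVVVVVVVWZmd3iIiZmZmYiIiIiIiIiZmZmaqqqqu7u7vMzMzM3d3d3VVUREREREREVVVVVVVWZmd3iIiZmZmYiIiIiIiIiJmZmZqqqqq7u7u8zMzMzd3d3URERERERERERERVVVVVZmZ3eIiJmZmIiIiIiIiIiJmZmZmqqqqru7u7zMzMzd3d3UREREREREREREREVVVVVmZ3d4iIiZiIiIiIiIiIiImZmZmqqqqru7u7zMzMzN3d3URERERERERERERERVVVVWZnd4iIiIiIiIiIiIiIiIiZmZmaqqqqu7u7vMzMzM3d3UREREREREREREREREVVVWZmd3iIiIiIiIiIiIiIiIiJmZmZqqqqq7u7u8zMzMzd3URERERERERERERERERVVVZmd3eIiIiIiIiIiIiIiIiImZmZmqqqqru7u7zMzMzd3URERERERERERERERERFVVVmZ3eIiIiIiIiId3eIiIiIiZmZmaqqqru7u7vMzMzN3UREREREREREREREREREVVVmZnd4iIiIiIiHd3d3iIiIiJmZmZqqqqu7u7vMzMzM3UREREMzMzMzNERERERERVVWZnd3iIiIiIh3d3d3eIiIiImZmZqqqqq7u7u8zMzMzURDMzMzMzMzMzM0RERERFVVZmd3eIiIiIh3d3d3d4iIiIiZmZmqqqqru7u7zMzMzDMzMzMzMzMzMzMzM0REREVVVmZ3d4iIiId3d3d3d3iIiIiJmZmaqqqqu7u7vMzMzDMzMzMzMzMzMzMzMzNERERVVmZnd3iIiHd3d3d3d3eIiIiJmZmZqqqqq7u7u8zMzDMzMzMzMzMzMzMzMzM0RERFVWZnd3d4h3d3d3d3d3d4iIiImZmZmqqqq7u7u7zMzDMzMzMzMzMzMzMzMzMzNEREVVZmd3d3d3d3d3d3d3d3iIiIiZmZmaqqqru7u7zMzDMzMzMzMzMzMzMzMzMzM0REVVVmZ3d3d3d3d3d3d3d3d4iIiJmZmZqqqqu7u7vMzDMzMzMzMzMzMzMzMzMzMzRERVVWZnd3d3d3d3d3d3d3d3iIiImZmZmqqqq7u7u8zDMzMyIiIiIiIiIiMzMzMzNERFVWZmd3d3d3d3d3d3d3d3eIiIiZmZmqqqqru7u7zDMyIiIiIiIiIiIiIiMzMzM0REVVZmZ3d3d3d3d3d3d3d3d4iIiJmZmaqqqqu7u7vDIiIiIiIiIiIiIiIiIjMzMzRERVVmZnd3d3d3d3Z3d3d3d3iIiImZmZqqqqq7u7uyIiIiIiIiIiIiIiIiIiIzMzNERFVWZmd3d3d3d2ZmZ3d3d3eIiIiZmZmqqqqru7uyIiIiIiIiIiIiIiIiIiIiMzM0REVVZmZ3d3d3dmZmZnd3d3d4iIiJmZmaqqqqu7uyIiIiIiIiIiIiIiIiIiIiIzMzRERVVmZmd3d3ZmZmZmZ3d3d3iIiImZmZqqqqq7uyIiIiIiIhEREREiIiIiIiIiMzNERFVWZmZ3d2ZmZmZmZnd3d3eIiIiZmZmqqqqruyIiIiERERERERERERIiIiIiIzM0RFVVZmZmZmZmZmZmZmd3d3d4iIiJmZmaqqqquyIiERERERERERERERERIiIiIjMzREVVVmZmZmZmZmZmZmZ3d3d3iIiImZmZqqqqqyIRERERERERERERERERERIiIiMzNERVVWZmZmZmZmZmZmZnd3d3eIiIiZmZmqqqqhERERERERERERERERERERESIiIjM0RFVVZmZmZmZmZmZmZmZ3d3d4iIiJmZmaqqqhERERERERERERERERERERERIiIiMzREVVVmZmZmZmZmZmZmZnd3d4iIiImZmZqqqg=="/>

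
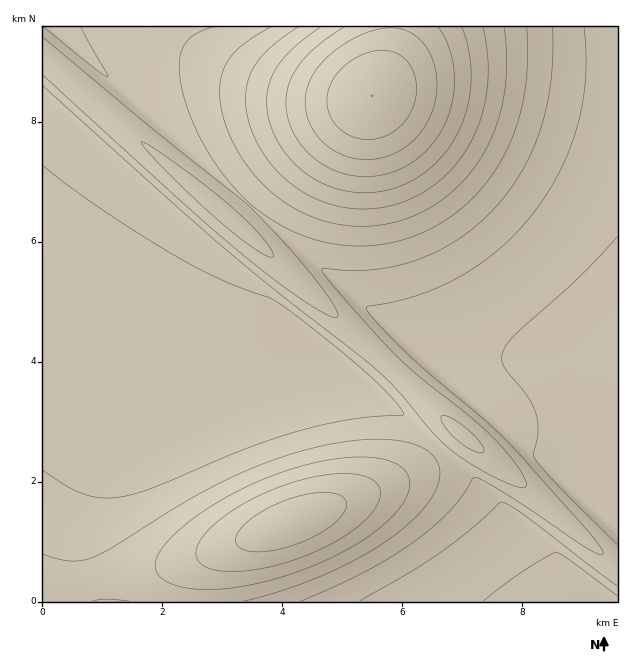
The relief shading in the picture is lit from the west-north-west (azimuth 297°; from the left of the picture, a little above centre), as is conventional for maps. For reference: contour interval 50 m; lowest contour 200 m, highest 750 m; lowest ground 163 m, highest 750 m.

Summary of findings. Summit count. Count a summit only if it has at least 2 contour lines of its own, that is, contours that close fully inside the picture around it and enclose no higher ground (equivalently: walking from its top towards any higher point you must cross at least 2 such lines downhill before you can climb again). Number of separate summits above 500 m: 2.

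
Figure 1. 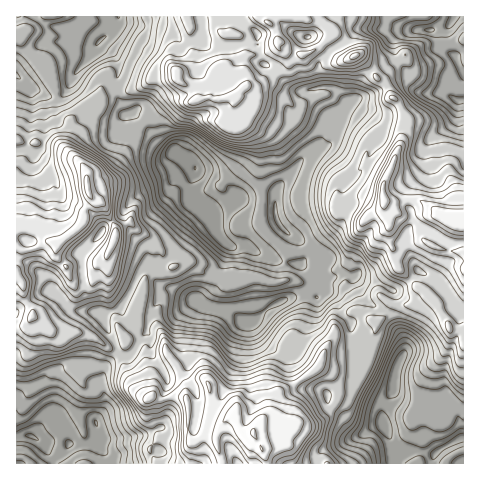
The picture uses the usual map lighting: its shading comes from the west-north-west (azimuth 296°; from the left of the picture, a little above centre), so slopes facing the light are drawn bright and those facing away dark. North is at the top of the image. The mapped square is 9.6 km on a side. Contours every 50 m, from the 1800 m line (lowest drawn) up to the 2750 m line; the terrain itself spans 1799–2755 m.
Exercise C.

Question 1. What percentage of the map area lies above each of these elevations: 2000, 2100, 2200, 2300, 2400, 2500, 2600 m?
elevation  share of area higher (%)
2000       87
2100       72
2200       59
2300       44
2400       29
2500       16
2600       5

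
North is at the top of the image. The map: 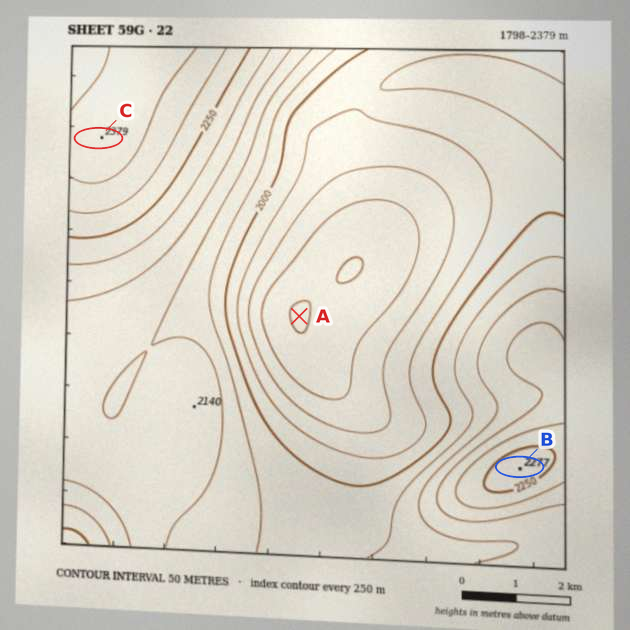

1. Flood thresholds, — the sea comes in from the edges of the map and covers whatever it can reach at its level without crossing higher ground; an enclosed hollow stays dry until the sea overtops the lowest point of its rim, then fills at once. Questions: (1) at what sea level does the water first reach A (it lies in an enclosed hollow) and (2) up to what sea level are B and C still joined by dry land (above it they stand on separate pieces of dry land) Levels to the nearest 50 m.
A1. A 1950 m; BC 2050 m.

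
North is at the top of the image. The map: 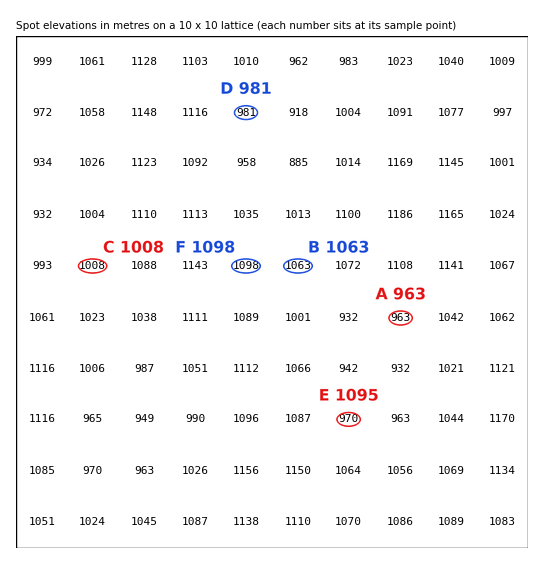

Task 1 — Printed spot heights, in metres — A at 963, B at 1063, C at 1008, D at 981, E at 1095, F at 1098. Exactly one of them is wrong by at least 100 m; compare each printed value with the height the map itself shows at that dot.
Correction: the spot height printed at E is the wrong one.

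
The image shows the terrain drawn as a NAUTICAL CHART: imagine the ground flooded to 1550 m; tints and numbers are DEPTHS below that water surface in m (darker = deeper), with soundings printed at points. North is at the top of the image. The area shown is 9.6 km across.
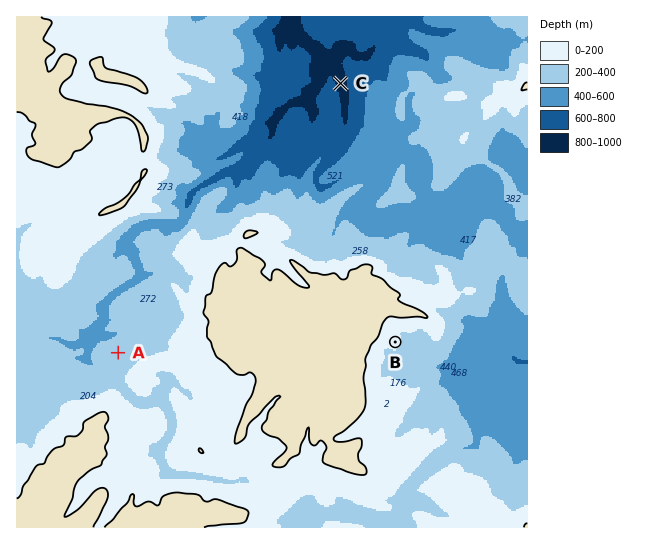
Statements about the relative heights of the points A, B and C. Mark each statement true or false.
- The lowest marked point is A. false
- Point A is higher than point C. true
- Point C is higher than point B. false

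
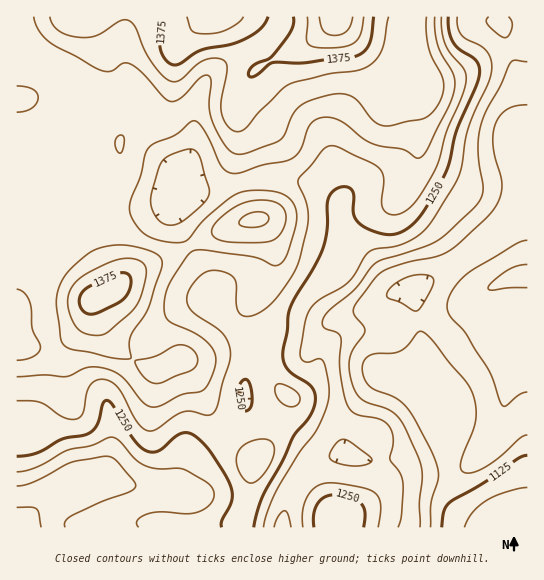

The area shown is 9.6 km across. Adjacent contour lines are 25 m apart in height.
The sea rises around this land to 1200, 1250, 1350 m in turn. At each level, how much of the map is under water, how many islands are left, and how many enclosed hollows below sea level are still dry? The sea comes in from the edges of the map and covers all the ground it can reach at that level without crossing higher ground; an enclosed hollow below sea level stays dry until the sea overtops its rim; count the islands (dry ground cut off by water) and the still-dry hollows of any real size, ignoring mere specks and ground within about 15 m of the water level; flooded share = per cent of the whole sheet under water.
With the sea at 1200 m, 23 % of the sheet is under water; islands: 0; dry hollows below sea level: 0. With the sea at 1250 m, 40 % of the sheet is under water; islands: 0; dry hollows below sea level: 0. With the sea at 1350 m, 92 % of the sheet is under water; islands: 1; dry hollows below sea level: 0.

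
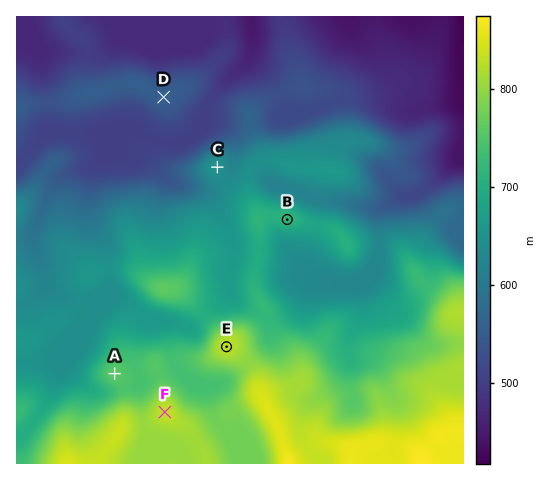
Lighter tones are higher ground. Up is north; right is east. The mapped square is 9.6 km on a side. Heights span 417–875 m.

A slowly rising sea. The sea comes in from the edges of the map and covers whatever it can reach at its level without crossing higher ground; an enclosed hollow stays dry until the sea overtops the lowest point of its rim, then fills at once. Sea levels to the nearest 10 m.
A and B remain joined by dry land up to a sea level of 700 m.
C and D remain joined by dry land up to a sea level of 510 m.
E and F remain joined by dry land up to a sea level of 780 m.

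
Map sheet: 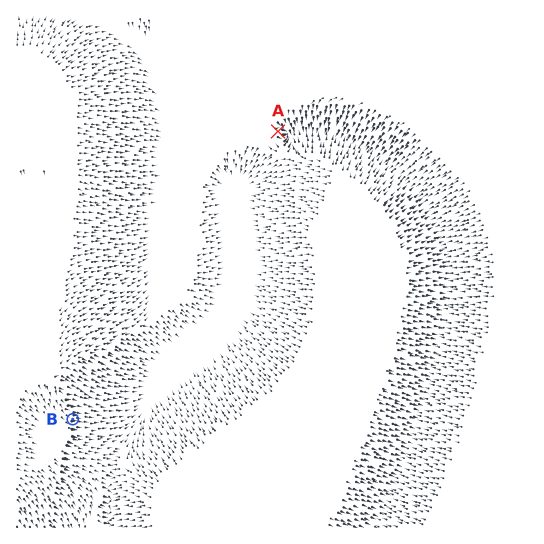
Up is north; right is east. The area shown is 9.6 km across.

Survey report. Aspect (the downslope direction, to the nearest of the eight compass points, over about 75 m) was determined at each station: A E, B E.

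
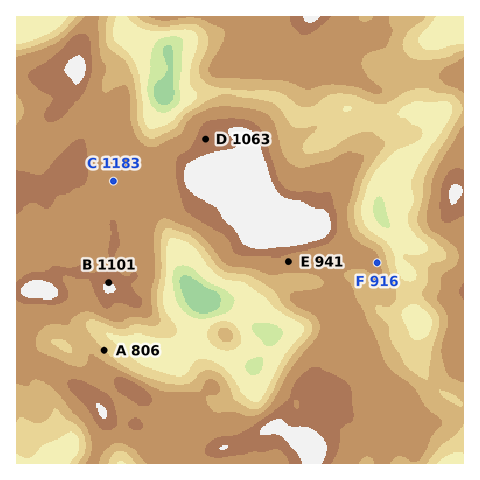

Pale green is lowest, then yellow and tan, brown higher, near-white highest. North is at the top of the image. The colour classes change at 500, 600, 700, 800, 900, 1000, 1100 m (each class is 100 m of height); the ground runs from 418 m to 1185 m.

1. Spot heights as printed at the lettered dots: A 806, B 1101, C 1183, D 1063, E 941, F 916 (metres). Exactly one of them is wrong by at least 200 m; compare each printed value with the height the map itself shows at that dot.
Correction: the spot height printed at C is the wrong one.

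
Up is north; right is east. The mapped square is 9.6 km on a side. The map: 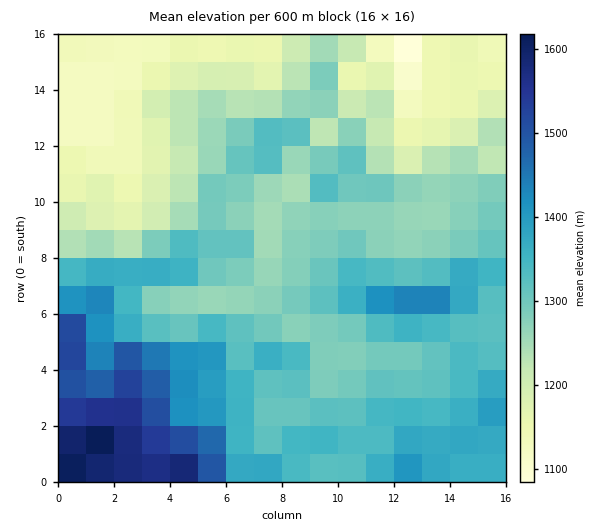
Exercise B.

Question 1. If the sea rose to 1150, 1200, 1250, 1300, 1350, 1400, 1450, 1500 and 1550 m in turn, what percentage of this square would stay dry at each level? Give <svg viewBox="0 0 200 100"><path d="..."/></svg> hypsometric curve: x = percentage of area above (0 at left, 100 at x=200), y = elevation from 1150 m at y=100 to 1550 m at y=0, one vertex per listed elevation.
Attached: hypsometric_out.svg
<svg viewBox="0 0 200 100"><path d="M178 100l-21-12-19-13-43-13-41-12-25-12-10-13-5-13-6-12"/></svg>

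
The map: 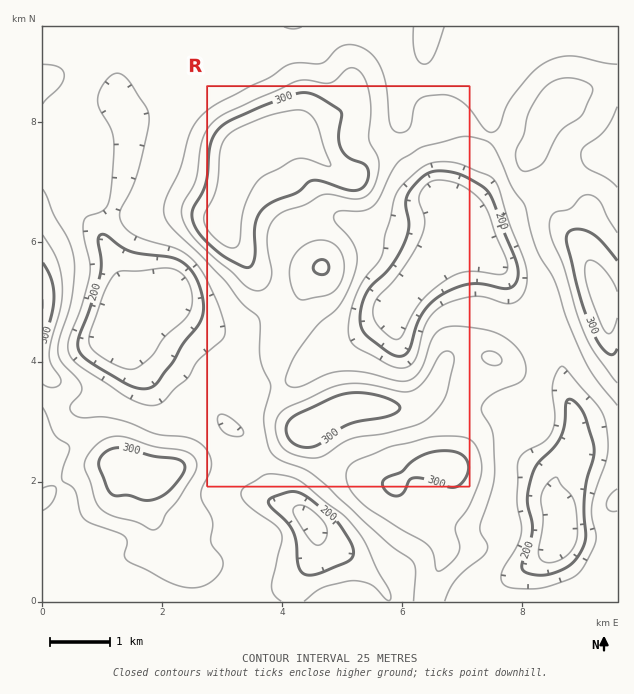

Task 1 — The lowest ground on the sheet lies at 150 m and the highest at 340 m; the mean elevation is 245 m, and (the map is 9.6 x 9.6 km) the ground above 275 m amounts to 18.8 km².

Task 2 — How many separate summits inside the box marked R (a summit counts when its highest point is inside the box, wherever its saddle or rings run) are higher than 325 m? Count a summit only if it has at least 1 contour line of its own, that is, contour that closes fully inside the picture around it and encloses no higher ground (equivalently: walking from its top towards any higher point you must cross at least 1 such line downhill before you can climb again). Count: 1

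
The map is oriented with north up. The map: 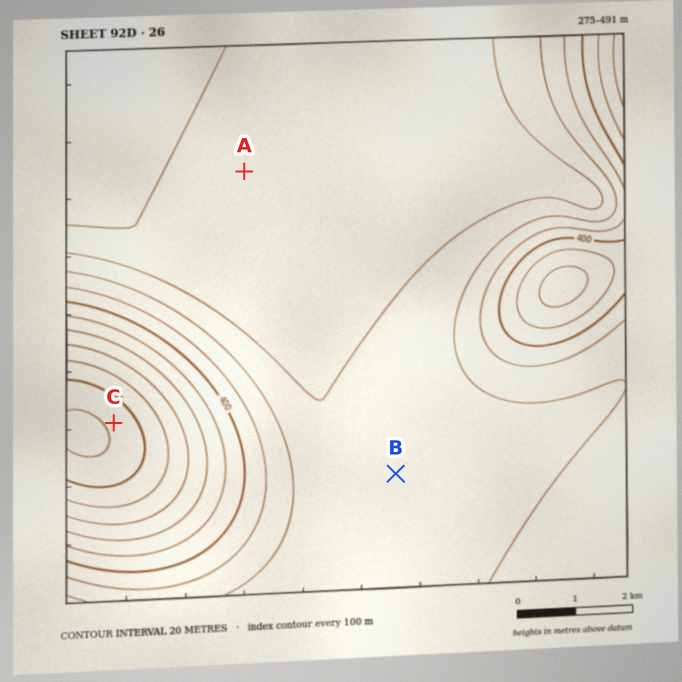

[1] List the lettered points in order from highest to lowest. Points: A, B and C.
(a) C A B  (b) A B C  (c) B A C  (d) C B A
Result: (b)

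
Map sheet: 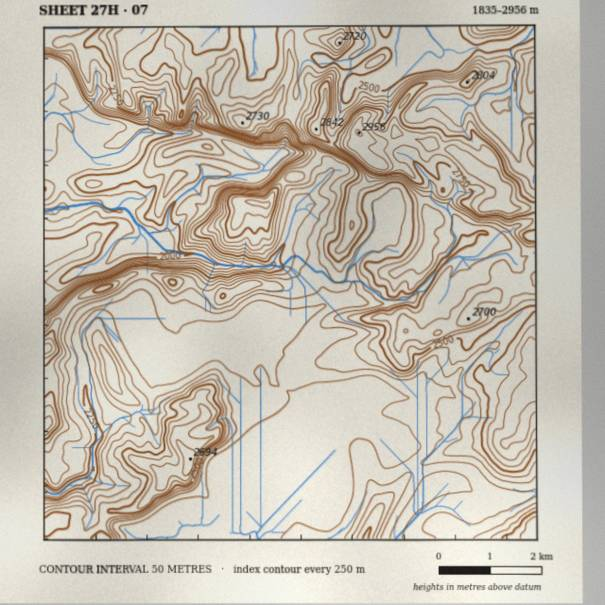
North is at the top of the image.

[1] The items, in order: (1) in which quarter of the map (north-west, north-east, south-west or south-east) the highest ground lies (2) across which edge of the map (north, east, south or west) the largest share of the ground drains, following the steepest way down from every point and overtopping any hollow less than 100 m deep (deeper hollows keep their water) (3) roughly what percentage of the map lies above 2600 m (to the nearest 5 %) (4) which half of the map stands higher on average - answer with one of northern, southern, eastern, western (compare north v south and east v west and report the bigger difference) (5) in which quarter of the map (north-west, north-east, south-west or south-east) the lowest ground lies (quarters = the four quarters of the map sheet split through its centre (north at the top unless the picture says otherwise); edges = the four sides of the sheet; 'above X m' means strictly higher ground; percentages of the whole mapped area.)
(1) The highest point lies in the north-east quarter of the map.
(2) Most of the ground drains across the western edge.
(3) Roughly 15 % of the ground is higher than 2600 m.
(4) The eastern half stands higher on average than the western half.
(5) The lowest ground is in the north-west quarter.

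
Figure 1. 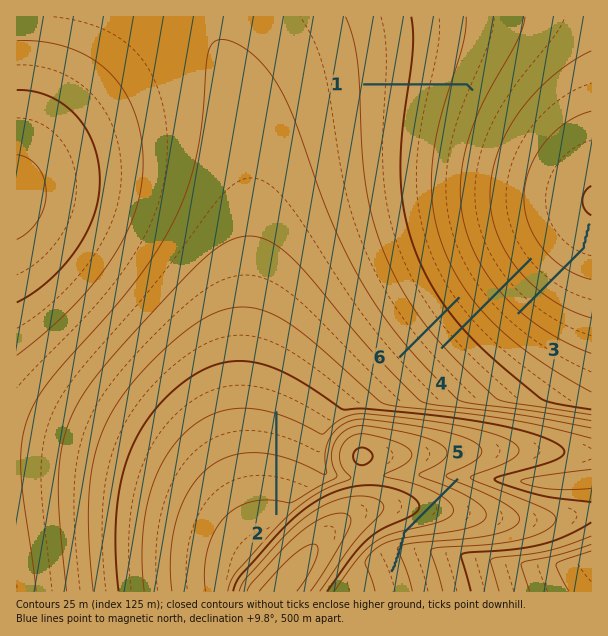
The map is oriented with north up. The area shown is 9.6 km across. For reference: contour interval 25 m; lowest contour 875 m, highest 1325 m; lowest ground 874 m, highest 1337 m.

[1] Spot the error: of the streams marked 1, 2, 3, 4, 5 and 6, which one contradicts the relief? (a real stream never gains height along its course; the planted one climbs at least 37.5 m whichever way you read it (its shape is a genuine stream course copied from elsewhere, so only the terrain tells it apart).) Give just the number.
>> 5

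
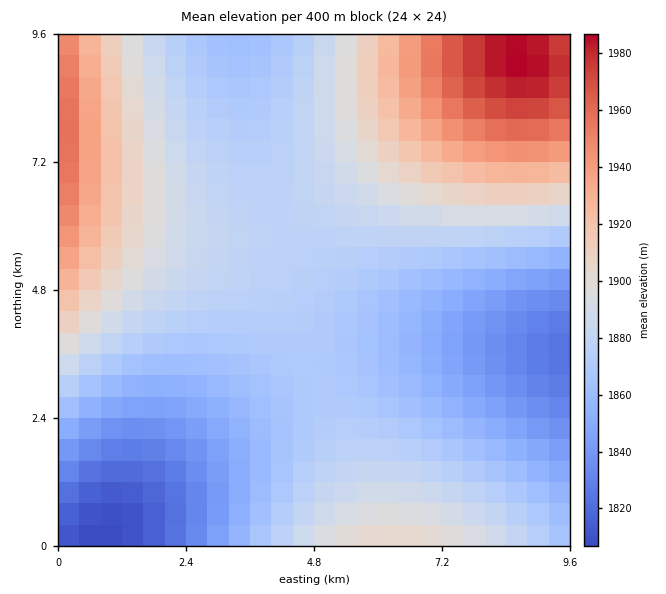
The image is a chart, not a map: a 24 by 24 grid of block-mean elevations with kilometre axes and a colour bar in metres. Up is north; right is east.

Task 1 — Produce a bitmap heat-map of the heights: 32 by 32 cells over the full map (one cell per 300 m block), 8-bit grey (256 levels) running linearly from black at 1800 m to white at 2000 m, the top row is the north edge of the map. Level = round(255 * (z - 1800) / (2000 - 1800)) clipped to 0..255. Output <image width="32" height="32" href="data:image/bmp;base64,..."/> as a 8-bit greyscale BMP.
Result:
<image width="32" height="32" href="data:image/bmp;base64,Qk02CAAAAAAAADYEAAAoAAAAIAAAACAAAAABAAgAAAAAAAAEAAATCwAAEwsAAAABAAAAAAAAAAAAAAEBAQACAgIAAwMDAAQEBAAFBQUABgYGAAcHBwAICAgACQkJAAoKCgALCwsADAwMAA0NDQAODg4ADw8PABAQEAAREREAEhISABMTEwAUFBQAFRUVABYWFgAXFxcAGBgYABkZGQAaGhoAGxsbABwcHAAdHR0AHh4eAB8fHwAgICAAISEhACIiIgAjIyMAJCQkACUlJQAmJiYAJycnACgoKAApKSkAKioqACsrKwAsLCwALS0tAC4uLgAvLy8AMDAwADExMQAyMjIAMzMzADQ0NAA1NTUANjY2ADc3NwA4ODgAOTk5ADo6OgA7OzsAPDw8AD09PQA+Pj4APz8/AEBAQABBQUEAQkJCAENDQwBEREQARUVFAEZGRgBHR0cASEhIAElJSQBKSkoAS0tLAExMTABNTU0ATk5OAE9PTwBQUFAAUVFRAFJSUgBTU1MAVFRUAFVVVQBWVlYAV1dXAFhYWABZWVkAWlpaAFtbWwBcXFwAXV1dAF5eXgBfX18AYGBgAGFhYQBiYmIAY2NjAGRkZABlZWUAZmZmAGdnZwBoaGgAaWlpAGpqagBra2sAbGxsAG1tbQBubm4Ab29vAHBwcABxcXEAcnJyAHNzcwB0dHQAdXV1AHZ2dgB3d3cAeHh4AHl5eQB6enoAe3t7AHx8fAB9fX0Afn5+AH9/fwCAgIAAgYGBAIKCggCDg4MAhISEAIWFhQCGhoYAh4eHAIiIiACJiYkAioqKAIuLiwCMjIwAjY2NAI6OjgCPj48AkJCQAJGRkQCSkpIAk5OTAJSUlACVlZUAlpaWAJeXlwCYmJgAmZmZAJqamgCbm5sAnJycAJ2dnQCenp4An5+fAKCgoAChoaEAoqKiAKOjowCkpKQApaWlAKampgCnp6cAqKioAKmpqQCqqqoAq6urAKysrACtra0Arq6uAK+vrwCwsLAAsbGxALKysgCzs7MAtLS0ALW1tQC2trYAt7e3ALi4uAC5ubkAurq6ALu7uwC8vLwAvb29AL6+vgC/v78AwMDAAMHBwQDCwsIAw8PDAMTExADFxcUAxsbGAMfHxwDIyMgAycnJAMrKygDLy8sAzMzMAM3NzQDOzs4Az8/PANDQ0ADR0dEA0tLSANPT0wDU1NQA1dXVANbW1gDX19cA2NjYANnZ2QDa2toA29vbANzc3ADd3d0A3t7eAN/f3wDg4OAA4eHhAOLi4gDj4+MA5OTkAOXl5QDm5uYA5+fnAOjo6ADp6ekA6urqAOvr6wDs7OwA7e3tAO7u7gDv7+8A8PDwAPHx8QDy8vIA8/PzAPT09AD19fUA9vb2APf39wD4+PgA+fn5APr6+gD7+/sA/Pz8AP39/QD+/v4A////ABALCAkMERcgKTQ+SVRfaHF4fYGEhYWEgn96dXBpYltSFA4KCgwRFx4nMTtFUFpja3F3en1+fn17eHRvamRdVk8ZEg4NDxIYHycwOUNMVl5mbHF0dnd3dXNwbGhjXVdRSiAYFBITFhogKDA5QkpTW2Jna25wcHBubGllYFxWUUtFJx8bGBgaHiQqMTlBSVFYXmNnaWpqaWdkYV1ZVE9KRD8wKCIgHyAjKC40O0JJUFZcYGNkZWRjYF1aVlFNSEM+OToxKygnJyktMjg+REpQVVpdX2BgX11aV1NPSkVBPDczRDs1MS8vMDM3PEFGTFFVWVtcXFxaV1RQTEhDPzo1MS1PRj86ODc4Oj1BRUlOUlVYWlpaWFZTT0tHQj04NC8rKFtRSURBQEBBQ0ZJTVBTVlhZWFdVUk9LRkI9ODMvKyckZlxUTktISEhJS05QU1VXWFhXVlNQTEdDPjk0LysnIyByZ19YVFFPT09RUlRWV1hZWFdVUk5KRUA8NzItKSUhHn1yaWJdWVdWVlZXWFlZWlpZV1RRTUlEPzo2MSwoJCEeiHxzbGZhXlxbW1tbW1xbW1lXVVFNSURAOzYyLSklIiCShnx0bmllYmBfX15eXl1cW1hWUk9LRkI9OTUwLSkmJJyQhXx1b2tnZWNiYWBfX15cWldUUU1KRkI+OjYzLy0qpZiNg3t1b2toZmRjYmFgX15cWldVUk9LSEVCPjs4NjOtn5OJgHlzbmtoZmRjYmFgX15dW1lXVVNRTkxJR0RBP7SlmI2EfHZwbGlmZWNjYmJhYWBgX15dXFtZWFZUUk9MuqqdkYd/d3JtaWdlZGNjY2NkZGVlZmZmZmZlZGNhX1y/r6CUiYB4cm1pZmRjY2NkZWdoamxucHFzdHR0c3JvbMOyo5aKgXhybGhlY2NjY2Vnam1wc3d6fYCCg4SEg4F9x7Wll4uBeHFrZ2RiYmJjZmltcXZ7gISJjZCTlZWVko/Jt6aYi4B3b2llYmBgYWNma3B1e4KIj5Wan6OlpqakoMu4p5eKf3VuZ2NgX19gY2dscnmBiZGZoKetsbW3trSwzLiml4l9c2tlYV5cXV9iZ210fYaPmKKqsrm/w8bGw77MuKaVh3txaWNeW1pbXWFnbnaAipSfqrS9xczQ09PRy8u2pJSGeW9nYFtZWFlbYGZud4KNmaWxvMbP1tve3tzVybWikoN3bGRdWVZVV1peZW54g5CcqbbCzdbe5Ofn5N3HsqCPgXVqYltWVFNUWF1kbXiEkZ6sucbR2+Tp7Ozp4cSvnY1/cmhfWVRRUVJWW2Jsd4ORn626x9Pd5uvu7uriwKyainxwZl1XUk9PUFNZYGl1gY+dq7nG0tzk6uzr594="/>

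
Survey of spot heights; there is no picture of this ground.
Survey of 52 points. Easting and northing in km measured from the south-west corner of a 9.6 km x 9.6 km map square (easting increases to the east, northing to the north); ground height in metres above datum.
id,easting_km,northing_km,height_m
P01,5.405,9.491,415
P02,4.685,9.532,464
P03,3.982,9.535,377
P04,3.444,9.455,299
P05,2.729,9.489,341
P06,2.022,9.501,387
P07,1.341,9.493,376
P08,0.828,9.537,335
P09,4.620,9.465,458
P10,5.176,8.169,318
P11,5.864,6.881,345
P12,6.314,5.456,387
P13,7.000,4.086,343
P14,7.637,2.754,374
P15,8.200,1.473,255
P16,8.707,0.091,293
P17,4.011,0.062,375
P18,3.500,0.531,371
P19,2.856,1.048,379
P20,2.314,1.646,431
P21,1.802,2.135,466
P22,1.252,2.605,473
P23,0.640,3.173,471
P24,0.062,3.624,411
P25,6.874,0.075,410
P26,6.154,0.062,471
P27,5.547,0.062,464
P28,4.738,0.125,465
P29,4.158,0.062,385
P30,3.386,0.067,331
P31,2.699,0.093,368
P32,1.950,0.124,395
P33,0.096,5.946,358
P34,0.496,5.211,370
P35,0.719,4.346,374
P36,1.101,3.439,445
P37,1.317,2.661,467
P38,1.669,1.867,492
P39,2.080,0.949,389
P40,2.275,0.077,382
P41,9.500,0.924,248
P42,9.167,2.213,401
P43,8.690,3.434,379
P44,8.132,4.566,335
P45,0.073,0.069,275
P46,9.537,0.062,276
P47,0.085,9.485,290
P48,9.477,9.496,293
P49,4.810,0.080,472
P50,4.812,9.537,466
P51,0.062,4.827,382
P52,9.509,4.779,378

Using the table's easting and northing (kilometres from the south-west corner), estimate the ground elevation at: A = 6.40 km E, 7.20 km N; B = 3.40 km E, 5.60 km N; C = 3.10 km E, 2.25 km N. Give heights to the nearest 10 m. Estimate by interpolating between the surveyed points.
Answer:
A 370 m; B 380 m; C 380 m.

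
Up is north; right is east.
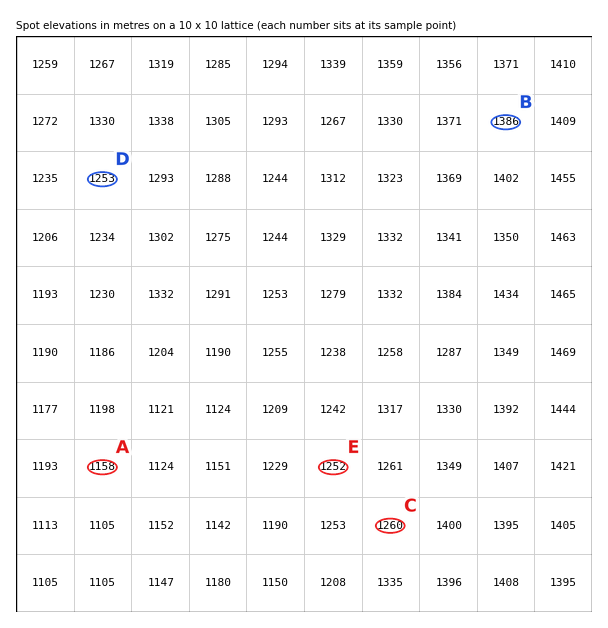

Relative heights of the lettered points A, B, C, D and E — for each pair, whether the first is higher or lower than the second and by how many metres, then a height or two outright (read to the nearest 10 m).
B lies higher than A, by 230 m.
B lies higher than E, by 140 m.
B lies higher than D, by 140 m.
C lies lower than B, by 130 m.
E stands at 1250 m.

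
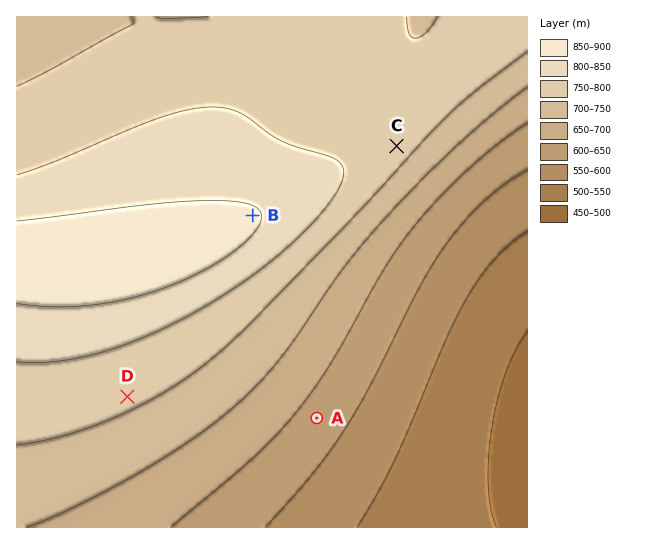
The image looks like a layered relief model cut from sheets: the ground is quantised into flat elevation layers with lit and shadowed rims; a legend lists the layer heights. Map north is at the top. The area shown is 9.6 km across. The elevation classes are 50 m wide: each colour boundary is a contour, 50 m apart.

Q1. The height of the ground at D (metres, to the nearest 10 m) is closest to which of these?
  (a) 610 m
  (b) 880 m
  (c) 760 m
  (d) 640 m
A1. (c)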